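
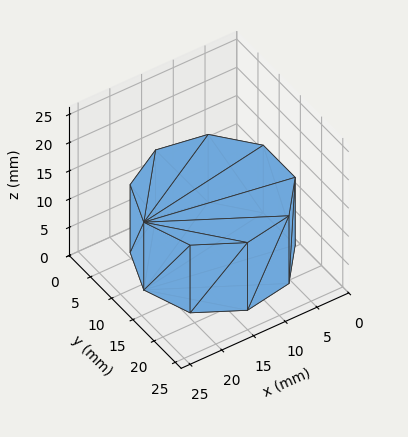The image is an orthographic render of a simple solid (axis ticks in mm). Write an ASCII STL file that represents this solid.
Reading the render: the shape is a regular 9-sided prism (a cylinder approximated with 9 flat sides), circumscribed radius ≈ 11 mm, height ≈ 12 mm (dimensions read to the nearest mm from the axis ticks). For the STL, each face is triangulated and given an outward normal.

solid part
  facet normal 0.0000 0.0000 -1.0000
    outer loop
      vertex 12.910 21.833 0.000
      vertex 19.426 18.071 0.000
      vertex 22.000 11.000 0.000
    endloop
  endfacet
  facet normal 0.0000 0.0000 -1.0000
    outer loop
      vertex 5.500 20.526 0.000
      vertex 12.910 21.833 0.000
      vertex 22.000 11.000 0.000
    endloop
  endfacet
  facet normal 0.0000 0.0000 -1.0000
    outer loop
      vertex 0.663 14.762 0.000
      vertex 5.500 20.526 0.000
      vertex 22.000 11.000 0.000
    endloop
  endfacet
  facet normal 0.0000 0.0000 -1.0000
    outer loop
      vertex 0.663 7.238 0.000
      vertex 0.663 14.762 0.000
      vertex 22.000 11.000 0.000
    endloop
  endfacet
  facet normal 0.0000 0.0000 -1.0000
    outer loop
      vertex 5.500 1.474 0.000
      vertex 0.663 7.238 0.000
      vertex 22.000 11.000 0.000
    endloop
  endfacet
  facet normal 0.0000 0.0000 -1.0000
    outer loop
      vertex 12.910 0.167 0.000
      vertex 5.500 1.474 0.000
      vertex 22.000 11.000 0.000
    endloop
  endfacet
  facet normal 0.0000 0.0000 -1.0000
    outer loop
      vertex 19.426 3.929 0.000
      vertex 12.910 0.167 0.000
      vertex 22.000 11.000 0.000
    endloop
  endfacet
  facet normal 0.0000 0.0000 1.0000
    outer loop
      vertex 22.000 11.000 12.000
      vertex 19.426 18.071 12.000
      vertex 12.910 21.833 12.000
    endloop
  endfacet
  facet normal 0.0000 0.0000 1.0000
    outer loop
      vertex 22.000 11.000 12.000
      vertex 12.910 21.833 12.000
      vertex 5.500 20.526 12.000
    endloop
  endfacet
  facet normal 0.0000 0.0000 1.0000
    outer loop
      vertex 22.000 11.000 12.000
      vertex 5.500 20.526 12.000
      vertex 0.663 14.762 12.000
    endloop
  endfacet
  facet normal 0.0000 0.0000 1.0000
    outer loop
      vertex 22.000 11.000 12.000
      vertex 0.663 14.762 12.000
      vertex 0.663 7.238 12.000
    endloop
  endfacet
  facet normal 0.0000 0.0000 1.0000
    outer loop
      vertex 22.000 11.000 12.000
      vertex 0.663 7.238 12.000
      vertex 5.500 1.474 12.000
    endloop
  endfacet
  facet normal 0.0000 0.0000 1.0000
    outer loop
      vertex 22.000 11.000 12.000
      vertex 5.500 1.474 12.000
      vertex 12.910 0.167 12.000
    endloop
  endfacet
  facet normal 0.0000 0.0000 1.0000
    outer loop
      vertex 22.000 11.000 12.000
      vertex 12.910 0.167 12.000
      vertex 19.426 3.929 12.000
    endloop
  endfacet
  facet normal 0.9397 0.3421 0.0000
    outer loop
      vertex 22.000 11.000 0.000
      vertex 19.426 18.071 0.000
      vertex 19.426 18.071 12.000
    endloop
  endfacet
  facet normal 0.9397 0.3421 0.0000
    outer loop
      vertex 22.000 11.000 0.000
      vertex 19.426 18.071 12.000
      vertex 22.000 11.000 12.000
    endloop
  endfacet
  facet normal 0.5000 0.8660 0.0000
    outer loop
      vertex 19.426 18.071 0.000
      vertex 12.910 21.833 0.000
      vertex 12.910 21.833 12.000
    endloop
  endfacet
  facet normal 0.5000 0.8660 0.0000
    outer loop
      vertex 19.426 18.071 0.000
      vertex 12.910 21.833 12.000
      vertex 19.426 18.071 12.000
    endloop
  endfacet
  facet normal -0.1737 0.9848 0.0000
    outer loop
      vertex 12.910 21.833 0.000
      vertex 5.500 20.526 0.000
      vertex 5.500 20.526 12.000
    endloop
  endfacet
  facet normal -0.1737 0.9848 0.0000
    outer loop
      vertex 12.910 21.833 0.000
      vertex 5.500 20.526 12.000
      vertex 12.910 21.833 12.000
    endloop
  endfacet
  facet normal -0.7660 0.6428 0.0000
    outer loop
      vertex 5.500 20.526 0.000
      vertex 0.663 14.762 0.000
      vertex 0.663 14.762 12.000
    endloop
  endfacet
  facet normal -0.7660 0.6428 0.0000
    outer loop
      vertex 5.500 20.526 0.000
      vertex 0.663 14.762 12.000
      vertex 5.500 20.526 12.000
    endloop
  endfacet
  facet normal -1.0000 0.0000 0.0000
    outer loop
      vertex 0.663 14.762 0.000
      vertex 0.663 7.238 0.000
      vertex 0.663 7.238 12.000
    endloop
  endfacet
  facet normal -1.0000 0.0000 0.0000
    outer loop
      vertex 0.663 14.762 0.000
      vertex 0.663 7.238 12.000
      vertex 0.663 14.762 12.000
    endloop
  endfacet
  facet normal -0.7660 -0.6428 0.0000
    outer loop
      vertex 0.663 7.238 0.000
      vertex 5.500 1.474 0.000
      vertex 5.500 1.474 12.000
    endloop
  endfacet
  facet normal -0.7660 -0.6428 0.0000
    outer loop
      vertex 0.663 7.238 0.000
      vertex 5.500 1.474 12.000
      vertex 0.663 7.238 12.000
    endloop
  endfacet
  facet normal -0.1737 -0.9848 0.0000
    outer loop
      vertex 5.500 1.474 0.000
      vertex 12.910 0.167 0.000
      vertex 12.910 0.167 12.000
    endloop
  endfacet
  facet normal -0.1737 -0.9848 0.0000
    outer loop
      vertex 5.500 1.474 0.000
      vertex 12.910 0.167 12.000
      vertex 5.500 1.474 12.000
    endloop
  endfacet
  facet normal 0.5000 -0.8660 0.0000
    outer loop
      vertex 12.910 0.167 0.000
      vertex 19.426 3.929 0.000
      vertex 19.426 3.929 12.000
    endloop
  endfacet
  facet normal 0.5000 -0.8660 0.0000
    outer loop
      vertex 12.910 0.167 0.000
      vertex 19.426 3.929 12.000
      vertex 12.910 0.167 12.000
    endloop
  endfacet
  facet normal 0.9397 -0.3421 0.0000
    outer loop
      vertex 19.426 3.929 0.000
      vertex 22.000 11.000 0.000
      vertex 22.000 11.000 12.000
    endloop
  endfacet
  facet normal 0.9397 -0.3421 0.0000
    outer loop
      vertex 19.426 3.929 0.000
      vertex 22.000 11.000 12.000
      vertex 19.426 3.929 12.000
    endloop
  endfacet
endsolid part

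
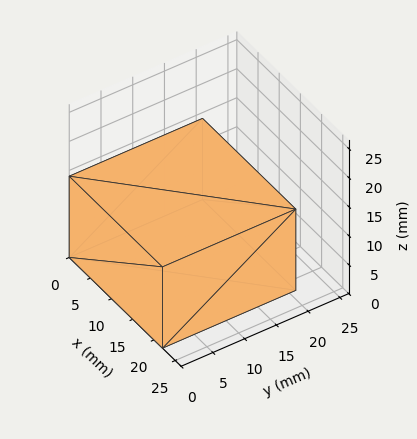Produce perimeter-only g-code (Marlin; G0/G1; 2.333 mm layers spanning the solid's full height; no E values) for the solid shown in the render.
Reading the render: the shape is a rectangular box, roughly 22 × 21 mm footprint and 14 mm tall (dimensions read to the nearest mm from the axis ticks). For the g-code, the solid's height is divided into equal slices at the stated Δz and each level perimeter traced with G1 moves after a G0 lift.

; perimeter-only toolpath
G21 ; units = mm
G90 ; absolute positioning
G28 ; home
; layer 1
G0 Z2.333
G0 X0.000 Y0.000
G1 X22.000 Y0.000
G1 X22.000 Y21.000
G1 X0.000 Y21.000
G1 X0.000 Y0.000
; layer 2
G0 Z4.667
G0 X0.000 Y0.000
G1 X22.000 Y0.000
G1 X22.000 Y21.000
G1 X0.000 Y21.000
G1 X0.000 Y0.000
; layer 3
G0 Z7.000
G0 X0.000 Y0.000
G1 X22.000 Y0.000
G1 X22.000 Y21.000
G1 X0.000 Y21.000
G1 X0.000 Y0.000
; layer 4
G0 Z9.333
G0 X0.000 Y0.000
G1 X22.000 Y0.000
G1 X22.000 Y21.000
G1 X0.000 Y21.000
G1 X0.000 Y0.000
; layer 5
G0 Z11.667
G0 X0.000 Y0.000
G1 X22.000 Y0.000
G1 X22.000 Y21.000
G1 X0.000 Y21.000
G1 X0.000 Y0.000
; layer 6
G0 Z14.000
G0 X0.000 Y0.000
G1 X22.000 Y0.000
G1 X22.000 Y21.000
G1 X0.000 Y21.000
G1 X0.000 Y0.000
M2 ; end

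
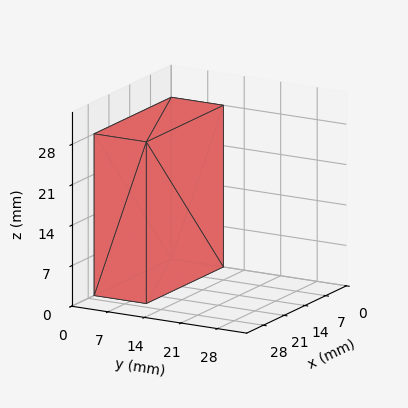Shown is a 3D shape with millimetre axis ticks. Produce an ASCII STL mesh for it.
Reading the render: the shape is a rectangular box, roughly 26 × 10 mm footprint and 28 mm tall (dimensions read to the nearest mm from the axis ticks). For the STL, each face is triangulated and given an outward normal.

solid part
  facet normal 0.0000 0.0000 -1.0000
    outer loop
      vertex 26.000 10.000 0.000
      vertex 26.000 0.000 0.000
      vertex 0.000 0.000 0.000
    endloop
  endfacet
  facet normal 0.0000 0.0000 -1.0000
    outer loop
      vertex 0.000 10.000 0.000
      vertex 26.000 10.000 0.000
      vertex 0.000 0.000 0.000
    endloop
  endfacet
  facet normal 0.0000 0.0000 1.0000
    outer loop
      vertex 0.000 0.000 28.000
      vertex 26.000 0.000 28.000
      vertex 26.000 10.000 28.000
    endloop
  endfacet
  facet normal 0.0000 0.0000 1.0000
    outer loop
      vertex 0.000 0.000 28.000
      vertex 26.000 10.000 28.000
      vertex 0.000 10.000 28.000
    endloop
  endfacet
  facet normal 0.0000 -1.0000 0.0000
    outer loop
      vertex 0.000 0.000 0.000
      vertex 26.000 0.000 0.000
      vertex 26.000 0.000 28.000
    endloop
  endfacet
  facet normal 0.0000 -1.0000 0.0000
    outer loop
      vertex 0.000 0.000 0.000
      vertex 26.000 0.000 28.000
      vertex 0.000 0.000 28.000
    endloop
  endfacet
  facet normal 0.0000 1.0000 0.0000
    outer loop
      vertex 26.000 10.000 28.000
      vertex 26.000 10.000 0.000
      vertex 0.000 10.000 0.000
    endloop
  endfacet
  facet normal 0.0000 1.0000 0.0000
    outer loop
      vertex 0.000 10.000 28.000
      vertex 26.000 10.000 28.000
      vertex 0.000 10.000 0.000
    endloop
  endfacet
  facet normal -1.0000 0.0000 0.0000
    outer loop
      vertex 0.000 10.000 28.000
      vertex 0.000 10.000 0.000
      vertex 0.000 0.000 0.000
    endloop
  endfacet
  facet normal -1.0000 0.0000 0.0000
    outer loop
      vertex 0.000 0.000 28.000
      vertex 0.000 10.000 28.000
      vertex 0.000 0.000 0.000
    endloop
  endfacet
  facet normal 1.0000 0.0000 0.0000
    outer loop
      vertex 26.000 0.000 0.000
      vertex 26.000 10.000 0.000
      vertex 26.000 10.000 28.000
    endloop
  endfacet
  facet normal 1.0000 0.0000 0.0000
    outer loop
      vertex 26.000 0.000 0.000
      vertex 26.000 10.000 28.000
      vertex 26.000 0.000 28.000
    endloop
  endfacet
endsolid part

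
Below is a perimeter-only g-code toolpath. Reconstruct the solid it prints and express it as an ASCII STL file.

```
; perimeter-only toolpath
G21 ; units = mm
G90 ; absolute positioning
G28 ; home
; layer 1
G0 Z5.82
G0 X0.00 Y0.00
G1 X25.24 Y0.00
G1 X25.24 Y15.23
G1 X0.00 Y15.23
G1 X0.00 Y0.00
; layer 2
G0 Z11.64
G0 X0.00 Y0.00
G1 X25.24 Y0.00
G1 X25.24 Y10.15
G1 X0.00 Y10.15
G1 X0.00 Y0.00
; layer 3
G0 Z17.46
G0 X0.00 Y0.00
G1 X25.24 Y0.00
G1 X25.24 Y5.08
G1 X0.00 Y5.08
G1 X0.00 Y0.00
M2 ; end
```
solid part
  facet normal 0.0000 0.0000 -1.0000
    outer loop
      vertex 25.24 20.30 0.00
      vertex 25.24 0.00 0.00
      vertex 0.00 0.00 0.00
    endloop
  endfacet
  facet normal 0.0000 0.0000 -1.0000
    outer loop
      vertex 0.00 20.30 0.00
      vertex 25.24 20.30 0.00
      vertex 0.00 0.00 0.00
    endloop
  endfacet
  facet normal 0.0000 -1.0000 0.0000
    outer loop
      vertex 0.00 0.00 0.00
      vertex 25.24 0.00 0.00
      vertex 25.24 0.00 23.28
    endloop
  endfacet
  facet normal 0.0000 -1.0000 0.0000
    outer loop
      vertex 0.00 0.00 0.00
      vertex 25.24 0.00 23.28
      vertex 0.00 0.00 23.28
    endloop
  endfacet
  facet normal 0.0000 0.7537 0.6572
    outer loop
      vertex 0.00 0.00 23.28
      vertex 25.24 0.00 23.28
      vertex 25.24 20.30 0.00
    endloop
  endfacet
  facet normal 0.0000 0.7537 0.6572
    outer loop
      vertex 0.00 0.00 23.28
      vertex 25.24 20.30 0.00
      vertex 0.00 20.30 0.00
    endloop
  endfacet
  facet normal -1.0000 0.0000 0.0000
    outer loop
      vertex 0.00 0.00 23.28
      vertex 0.00 20.30 0.00
      vertex 0.00 0.00 0.00
    endloop
  endfacet
  facet normal 1.0000 0.0000 0.0000
    outer loop
      vertex 25.24 0.00 0.00
      vertex 25.24 20.30 0.00
      vertex 25.24 0.00 23.28
    endloop
  endfacet
endsolid part

The G0 Z moves step by Δz≈5.82 mm. The G1 loops shrink linearly with z, so the solid tapers from its base footprint up to z≈23.3. Closing with a flat bottom cap and the tapered top and triangulating gives 8 facets — a wedge (ramp): 25.2 × 20.3 mm base, rising to 23.3 mm along the y=0 edge and sloping linearly to z=0 at y=20.3.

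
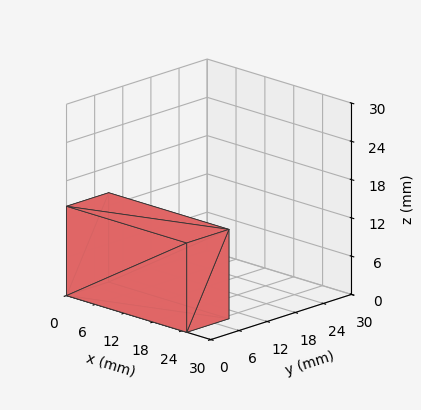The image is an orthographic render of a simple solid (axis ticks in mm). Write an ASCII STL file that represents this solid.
Reading the render: the shape is a rectangular box, roughly 25 × 9 mm footprint and 14 mm tall (dimensions read to the nearest mm from the axis ticks). For the STL, each face is triangulated and given an outward normal.

solid part
  facet normal 0.0000 0.0000 -1.0000
    outer loop
      vertex 25.000 9.000 0.000
      vertex 25.000 0.000 0.000
      vertex 0.000 0.000 0.000
    endloop
  endfacet
  facet normal 0.0000 0.0000 -1.0000
    outer loop
      vertex 0.000 9.000 0.000
      vertex 25.000 9.000 0.000
      vertex 0.000 0.000 0.000
    endloop
  endfacet
  facet normal 0.0000 0.0000 1.0000
    outer loop
      vertex 0.000 0.000 14.000
      vertex 25.000 0.000 14.000
      vertex 25.000 9.000 14.000
    endloop
  endfacet
  facet normal 0.0000 0.0000 1.0000
    outer loop
      vertex 0.000 0.000 14.000
      vertex 25.000 9.000 14.000
      vertex 0.000 9.000 14.000
    endloop
  endfacet
  facet normal 0.0000 -1.0000 0.0000
    outer loop
      vertex 0.000 0.000 0.000
      vertex 25.000 0.000 0.000
      vertex 25.000 0.000 14.000
    endloop
  endfacet
  facet normal 0.0000 -1.0000 0.0000
    outer loop
      vertex 0.000 0.000 0.000
      vertex 25.000 0.000 14.000
      vertex 0.000 0.000 14.000
    endloop
  endfacet
  facet normal 0.0000 1.0000 0.0000
    outer loop
      vertex 25.000 9.000 14.000
      vertex 25.000 9.000 0.000
      vertex 0.000 9.000 0.000
    endloop
  endfacet
  facet normal 0.0000 1.0000 0.0000
    outer loop
      vertex 0.000 9.000 14.000
      vertex 25.000 9.000 14.000
      vertex 0.000 9.000 0.000
    endloop
  endfacet
  facet normal -1.0000 0.0000 0.0000
    outer loop
      vertex 0.000 9.000 14.000
      vertex 0.000 9.000 0.000
      vertex 0.000 0.000 0.000
    endloop
  endfacet
  facet normal -1.0000 0.0000 0.0000
    outer loop
      vertex 0.000 0.000 14.000
      vertex 0.000 9.000 14.000
      vertex 0.000 0.000 0.000
    endloop
  endfacet
  facet normal 1.0000 0.0000 0.0000
    outer loop
      vertex 25.000 0.000 0.000
      vertex 25.000 9.000 0.000
      vertex 25.000 9.000 14.000
    endloop
  endfacet
  facet normal 1.0000 0.0000 0.0000
    outer loop
      vertex 25.000 0.000 0.000
      vertex 25.000 9.000 14.000
      vertex 25.000 0.000 14.000
    endloop
  endfacet
endsolid part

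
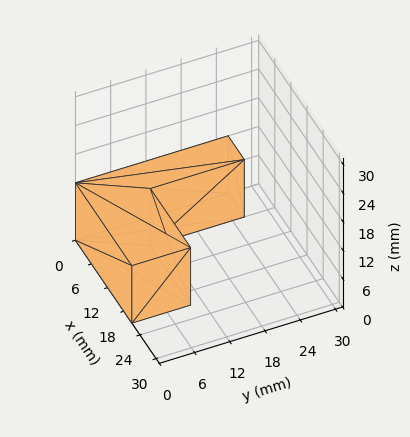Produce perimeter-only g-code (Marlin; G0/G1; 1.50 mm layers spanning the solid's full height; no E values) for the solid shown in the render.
Reading the render: the shape is an L-shaped prism: outer 21 × 26 mm, arm thicknesses ≈ 10 mm (horizontal) and 6 mm (vertical), extruded 12 mm in z (dimensions read to the nearest mm from the axis ticks). For the g-code, the solid's height is divided into equal slices at the stated Δz and each level perimeter traced with G1 moves after a G0 lift.

; perimeter-only toolpath
G21 ; units = mm
G90 ; absolute positioning
G28 ; home
; layer 1
G0 Z1.50
G0 X0.00 Y0.00
G1 X21.00 Y0.00
G1 X21.00 Y10.00
G1 X6.00 Y10.00
G1 X6.00 Y26.00
G1 X0.00 Y26.00
G1 X0.00 Y0.00
; layer 2
G0 Z3.00
G0 X0.00 Y0.00
G1 X21.00 Y0.00
G1 X21.00 Y10.00
G1 X6.00 Y10.00
G1 X6.00 Y26.00
G1 X0.00 Y26.00
G1 X0.00 Y0.00
; layer 3
G0 Z4.50
G0 X0.00 Y0.00
G1 X21.00 Y0.00
G1 X21.00 Y10.00
G1 X6.00 Y10.00
G1 X6.00 Y26.00
G1 X0.00 Y26.00
G1 X0.00 Y0.00
; layer 4
G0 Z6.00
G0 X0.00 Y0.00
G1 X21.00 Y0.00
G1 X21.00 Y10.00
G1 X6.00 Y10.00
G1 X6.00 Y26.00
G1 X0.00 Y26.00
G1 X0.00 Y0.00
; layer 5
G0 Z7.50
G0 X0.00 Y0.00
G1 X21.00 Y0.00
G1 X21.00 Y10.00
G1 X6.00 Y10.00
G1 X6.00 Y26.00
G1 X0.00 Y26.00
G1 X0.00 Y0.00
; layer 6
G0 Z9.00
G0 X0.00 Y0.00
G1 X21.00 Y0.00
G1 X21.00 Y10.00
G1 X6.00 Y10.00
G1 X6.00 Y26.00
G1 X0.00 Y26.00
G1 X0.00 Y0.00
; layer 7
G0 Z10.50
G0 X0.00 Y0.00
G1 X21.00 Y0.00
G1 X21.00 Y10.00
G1 X6.00 Y10.00
G1 X6.00 Y26.00
G1 X0.00 Y26.00
G1 X0.00 Y0.00
; layer 8
G0 Z12.00
G0 X0.00 Y0.00
G1 X21.00 Y0.00
G1 X21.00 Y10.00
G1 X6.00 Y10.00
G1 X6.00 Y26.00
G1 X0.00 Y26.00
G1 X0.00 Y0.00
M2 ; end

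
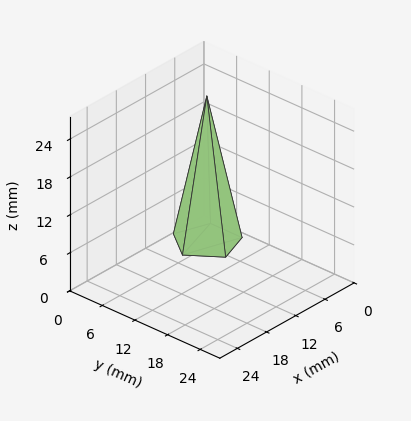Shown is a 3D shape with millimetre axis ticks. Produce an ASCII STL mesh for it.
Reading the render: the shape is a regular 5-sided pyramid, base circumscribed radius ≈ 5 mm, apex at z ≈ 23 mm (dimensions read to the nearest mm from the axis ticks). For the STL, each face is triangulated and given an outward normal.

solid part
  facet normal 0.0000 0.0000 -1.0000
    outer loop
      vertex 1.0 7.9 0.0
      vertex 6.5 9.8 0.0
      vertex 10.0 5.0 0.0
    endloop
  endfacet
  facet normal 0.0000 0.0000 -1.0000
    outer loop
      vertex 1.0 2.1 0.0
      vertex 1.0 7.9 0.0
      vertex 10.0 5.0 0.0
    endloop
  endfacet
  facet normal 0.0000 0.0000 -1.0000
    outer loop
      vertex 6.5 0.2 0.0
      vertex 1.0 2.1 0.0
      vertex 10.0 5.0 0.0
    endloop
  endfacet
  facet normal 0.7958 0.5803 0.1730
    outer loop
      vertex 10.0 5.0 0.0
      vertex 6.5 9.8 0.0
      vertex 5.0 5.0 23.0
    endloop
  endfacet
  facet normal -0.3216 0.9309 0.1733
    outer loop
      vertex 6.5 9.8 0.0
      vertex 1.0 7.9 0.0
      vertex 5.0 5.0 23.0
    endloop
  endfacet
  facet normal -0.9852 0.0000 0.1713
    outer loop
      vertex 1.0 7.9 0.0
      vertex 1.0 2.1 0.0
      vertex 5.0 5.0 23.0
    endloop
  endfacet
  facet normal -0.3216 -0.9309 0.1733
    outer loop
      vertex 1.0 2.1 0.0
      vertex 6.5 0.2 0.0
      vertex 5.0 5.0 23.0
    endloop
  endfacet
  facet normal 0.7958 -0.5803 0.1730
    outer loop
      vertex 6.5 0.2 0.0
      vertex 10.0 5.0 0.0
      vertex 5.0 5.0 23.0
    endloop
  endfacet
endsolid part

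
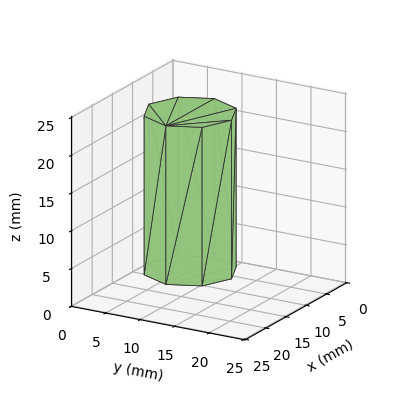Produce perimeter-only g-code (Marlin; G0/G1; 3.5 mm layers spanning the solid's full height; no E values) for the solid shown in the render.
Reading the render: the shape is a regular 8-sided prism (a cylinder approximated with 8 flat sides), circumscribed radius ≈ 6 mm, height ≈ 21 mm (dimensions read to the nearest mm from the axis ticks). For the g-code, the solid's height is divided into equal slices at the stated Δz and each level perimeter traced with G1 moves after a G0 lift.

; perimeter-only toolpath
G21 ; units = mm
G90 ; absolute positioning
G28 ; home
; layer 1
G0 Z3.5
G0 X12.0 Y6.0
G1 X10.2 Y10.2
G1 X6.0 Y12.0
G1 X1.8 Y10.2
G1 X0.0 Y6.0
G1 X1.8 Y1.8
G1 X6.0 Y0.0
G1 X10.2 Y1.8
G1 X12.0 Y6.0
; layer 2
G0 Z7.0
G0 X12.0 Y6.0
G1 X10.2 Y10.2
G1 X6.0 Y12.0
G1 X1.8 Y10.2
G1 X0.0 Y6.0
G1 X1.8 Y1.8
G1 X6.0 Y0.0
G1 X10.2 Y1.8
G1 X12.0 Y6.0
; layer 3
G0 Z10.5
G0 X12.0 Y6.0
G1 X10.2 Y10.2
G1 X6.0 Y12.0
G1 X1.8 Y10.2
G1 X0.0 Y6.0
G1 X1.8 Y1.8
G1 X6.0 Y0.0
G1 X10.2 Y1.8
G1 X12.0 Y6.0
; layer 4
G0 Z14.0
G0 X12.0 Y6.0
G1 X10.2 Y10.2
G1 X6.0 Y12.0
G1 X1.8 Y10.2
G1 X0.0 Y6.0
G1 X1.8 Y1.8
G1 X6.0 Y0.0
G1 X10.2 Y1.8
G1 X12.0 Y6.0
; layer 5
G0 Z17.5
G0 X12.0 Y6.0
G1 X10.2 Y10.2
G1 X6.0 Y12.0
G1 X1.8 Y10.2
G1 X0.0 Y6.0
G1 X1.8 Y1.8
G1 X6.0 Y0.0
G1 X10.2 Y1.8
G1 X12.0 Y6.0
; layer 6
G0 Z21.0
G0 X12.0 Y6.0
G1 X10.2 Y10.2
G1 X6.0 Y12.0
G1 X1.8 Y10.2
G1 X0.0 Y6.0
G1 X1.8 Y1.8
G1 X6.0 Y0.0
G1 X10.2 Y1.8
G1 X12.0 Y6.0
M2 ; end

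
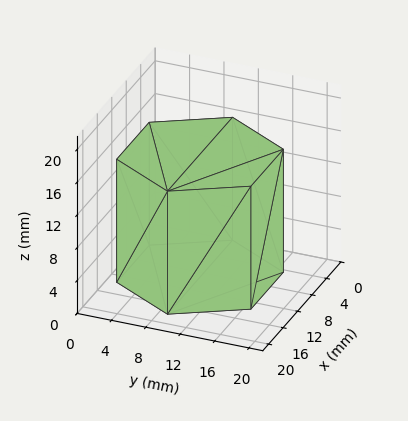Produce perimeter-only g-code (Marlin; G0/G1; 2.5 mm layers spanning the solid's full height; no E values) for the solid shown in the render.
Reading the render: the shape is a regular 6-sided prism (a cylinder approximated with 6 flat sides), circumscribed radius ≈ 9 mm, height ≈ 15 mm (dimensions read to the nearest mm from the axis ticks). For the g-code, the solid's height is divided into equal slices at the stated Δz and each level perimeter traced with G1 moves after a G0 lift.

; perimeter-only toolpath
G21 ; units = mm
G90 ; absolute positioning
G28 ; home
; layer 1
G0 Z2.5
G0 X18.0 Y9.0
G1 X13.5 Y16.8
G1 X4.5 Y16.8
G1 X0.0 Y9.0
G1 X4.5 Y1.2
G1 X13.5 Y1.2
G1 X18.0 Y9.0
; layer 2
G0 Z5.0
G0 X18.0 Y9.0
G1 X13.5 Y16.8
G1 X4.5 Y16.8
G1 X0.0 Y9.0
G1 X4.5 Y1.2
G1 X13.5 Y1.2
G1 X18.0 Y9.0
; layer 3
G0 Z7.5
G0 X18.0 Y9.0
G1 X13.5 Y16.8
G1 X4.5 Y16.8
G1 X0.0 Y9.0
G1 X4.5 Y1.2
G1 X13.5 Y1.2
G1 X18.0 Y9.0
; layer 4
G0 Z10.0
G0 X18.0 Y9.0
G1 X13.5 Y16.8
G1 X4.5 Y16.8
G1 X0.0 Y9.0
G1 X4.5 Y1.2
G1 X13.5 Y1.2
G1 X18.0 Y9.0
; layer 5
G0 Z12.5
G0 X18.0 Y9.0
G1 X13.5 Y16.8
G1 X4.5 Y16.8
G1 X0.0 Y9.0
G1 X4.5 Y1.2
G1 X13.5 Y1.2
G1 X18.0 Y9.0
; layer 6
G0 Z15.0
G0 X18.0 Y9.0
G1 X13.5 Y16.8
G1 X4.5 Y16.8
G1 X0.0 Y9.0
G1 X4.5 Y1.2
G1 X13.5 Y1.2
G1 X18.0 Y9.0
M2 ; end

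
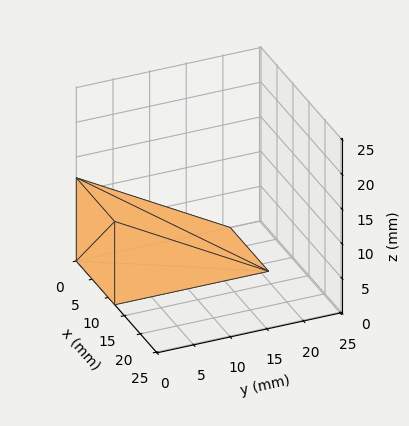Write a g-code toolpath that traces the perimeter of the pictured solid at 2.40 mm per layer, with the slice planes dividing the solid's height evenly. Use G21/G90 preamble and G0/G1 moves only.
Reading the render: the shape is a wedge (ramp): 12 × 21 mm base, rising to 12 mm along the y=0 edge and sloping linearly to z=0 at y=21 (dimensions read to the nearest mm from the axis ticks). For the g-code, the solid's height is divided into equal slices at the stated Δz and each level perimeter traced with G1 moves after a G0 lift.

; perimeter-only toolpath
G21 ; units = mm
G90 ; absolute positioning
G28 ; home
; layer 1
G0 Z2.40
G0 X0.00 Y0.00
G1 X12.00 Y0.00
G1 X12.00 Y16.80
G1 X0.00 Y16.80
G1 X0.00 Y0.00
; layer 2
G0 Z4.80
G0 X0.00 Y0.00
G1 X12.00 Y0.00
G1 X12.00 Y12.60
G1 X0.00 Y12.60
G1 X0.00 Y0.00
; layer 3
G0 Z7.20
G0 X0.00 Y0.00
G1 X12.00 Y0.00
G1 X12.00 Y8.40
G1 X0.00 Y8.40
G1 X0.00 Y0.00
; layer 4
G0 Z9.60
G0 X0.00 Y0.00
G1 X12.00 Y0.00
G1 X12.00 Y4.20
G1 X0.00 Y4.20
G1 X0.00 Y0.00
M2 ; end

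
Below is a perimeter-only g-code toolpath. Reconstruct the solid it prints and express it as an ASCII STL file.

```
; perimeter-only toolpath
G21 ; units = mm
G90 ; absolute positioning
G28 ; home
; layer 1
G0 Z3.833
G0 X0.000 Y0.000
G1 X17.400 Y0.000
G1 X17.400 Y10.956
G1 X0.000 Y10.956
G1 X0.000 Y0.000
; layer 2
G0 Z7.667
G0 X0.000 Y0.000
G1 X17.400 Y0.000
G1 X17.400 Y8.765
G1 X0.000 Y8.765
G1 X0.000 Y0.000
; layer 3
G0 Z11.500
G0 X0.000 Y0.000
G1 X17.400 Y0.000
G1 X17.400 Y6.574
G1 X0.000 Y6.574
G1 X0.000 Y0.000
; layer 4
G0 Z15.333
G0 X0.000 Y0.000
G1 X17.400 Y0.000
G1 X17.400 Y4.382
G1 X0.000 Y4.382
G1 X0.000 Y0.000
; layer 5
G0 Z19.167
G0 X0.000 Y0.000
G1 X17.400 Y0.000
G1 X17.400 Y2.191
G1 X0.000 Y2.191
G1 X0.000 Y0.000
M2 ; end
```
solid part
  facet normal 0.0000 0.0000 -1.0000
    outer loop
      vertex 17.400 13.147 0.000
      vertex 17.400 0.000 0.000
      vertex 0.000 0.000 0.000
    endloop
  endfacet
  facet normal 0.0000 0.0000 -1.0000
    outer loop
      vertex 0.000 13.147 0.000
      vertex 17.400 13.147 0.000
      vertex 0.000 0.000 0.000
    endloop
  endfacet
  facet normal 0.0000 -1.0000 0.0000
    outer loop
      vertex 0.000 0.000 0.000
      vertex 17.400 0.000 0.000
      vertex 17.400 0.000 23.000
    endloop
  endfacet
  facet normal 0.0000 -1.0000 0.0000
    outer loop
      vertex 0.000 0.000 0.000
      vertex 17.400 0.000 23.000
      vertex 0.000 0.000 23.000
    endloop
  endfacet
  facet normal 0.0000 0.8682 0.4963
    outer loop
      vertex 0.000 0.000 23.000
      vertex 17.400 0.000 23.000
      vertex 17.400 13.147 0.000
    endloop
  endfacet
  facet normal 0.0000 0.8682 0.4963
    outer loop
      vertex 0.000 0.000 23.000
      vertex 17.400 13.147 0.000
      vertex 0.000 13.147 0.000
    endloop
  endfacet
  facet normal -1.0000 0.0000 0.0000
    outer loop
      vertex 0.000 0.000 23.000
      vertex 0.000 13.147 0.000
      vertex 0.000 0.000 0.000
    endloop
  endfacet
  facet normal 1.0000 0.0000 0.0000
    outer loop
      vertex 17.400 0.000 0.000
      vertex 17.400 13.147 0.000
      vertex 17.400 0.000 23.000
    endloop
  endfacet
endsolid part

The G0 Z moves step by Δz≈3.833 mm. The G1 loops shrink linearly with z, so the solid tapers from its base footprint up to z≈23. Closing with a flat bottom cap and the tapered top and triangulating gives 8 facets — a wedge (ramp): 17.4 × 13.1 mm base, rising to 23 mm along the y=0 edge and sloping linearly to z=0 at y=13.1.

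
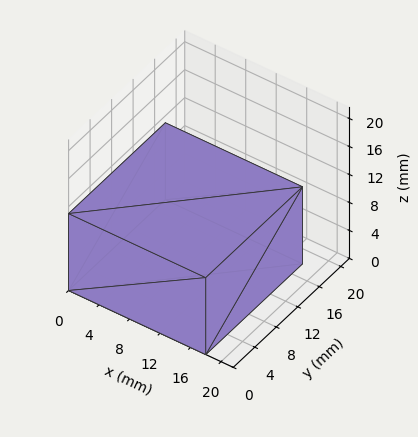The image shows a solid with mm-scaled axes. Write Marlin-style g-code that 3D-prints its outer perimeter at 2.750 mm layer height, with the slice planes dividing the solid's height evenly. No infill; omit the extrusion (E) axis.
Reading the render: the shape is a rectangular box, roughly 18 × 18 mm footprint and 11 mm tall (dimensions read to the nearest mm from the axis ticks). For the g-code, the solid's height is divided into equal slices at the stated Δz and each level perimeter traced with G1 moves after a G0 lift.

; perimeter-only toolpath
G21 ; units = mm
G90 ; absolute positioning
G28 ; home
; layer 1
G0 Z2.750
G0 X0.000 Y0.000
G1 X18.000 Y0.000
G1 X18.000 Y18.000
G1 X0.000 Y18.000
G1 X0.000 Y0.000
; layer 2
G0 Z5.500
G0 X0.000 Y0.000
G1 X18.000 Y0.000
G1 X18.000 Y18.000
G1 X0.000 Y18.000
G1 X0.000 Y0.000
; layer 3
G0 Z8.250
G0 X0.000 Y0.000
G1 X18.000 Y0.000
G1 X18.000 Y18.000
G1 X0.000 Y18.000
G1 X0.000 Y0.000
; layer 4
G0 Z11.000
G0 X0.000 Y0.000
G1 X18.000 Y0.000
G1 X18.000 Y18.000
G1 X0.000 Y18.000
G1 X0.000 Y0.000
M2 ; end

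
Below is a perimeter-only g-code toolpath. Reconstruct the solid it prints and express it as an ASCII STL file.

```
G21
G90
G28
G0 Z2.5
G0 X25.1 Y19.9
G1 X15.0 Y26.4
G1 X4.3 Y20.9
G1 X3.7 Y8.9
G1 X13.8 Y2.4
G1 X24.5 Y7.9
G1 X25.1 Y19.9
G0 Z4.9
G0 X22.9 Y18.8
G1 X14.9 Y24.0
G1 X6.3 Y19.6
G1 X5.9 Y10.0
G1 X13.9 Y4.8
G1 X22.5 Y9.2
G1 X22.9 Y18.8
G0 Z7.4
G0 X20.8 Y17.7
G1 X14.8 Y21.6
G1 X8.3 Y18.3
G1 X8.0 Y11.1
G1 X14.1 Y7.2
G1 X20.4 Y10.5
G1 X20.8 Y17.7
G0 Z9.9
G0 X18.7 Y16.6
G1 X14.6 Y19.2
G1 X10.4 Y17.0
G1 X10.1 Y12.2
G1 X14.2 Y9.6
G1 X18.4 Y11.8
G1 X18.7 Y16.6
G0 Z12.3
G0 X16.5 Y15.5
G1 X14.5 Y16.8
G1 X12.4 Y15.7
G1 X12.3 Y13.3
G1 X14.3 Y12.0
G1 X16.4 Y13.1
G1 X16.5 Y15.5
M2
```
solid part
  facet normal 0.0000 0.0000 -1.0000
    outer loop
      vertex 2.3 22.2 0.0
      vertex 15.1 28.8 0.0
      vertex 27.2 21.0 0.0
    endloop
  endfacet
  facet normal 0.0000 0.0000 -1.0000
    outer loop
      vertex 1.6 7.8 0.0
      vertex 2.3 22.2 0.0
      vertex 27.2 21.0 0.0
    endloop
  endfacet
  facet normal 0.0000 0.0000 -1.0000
    outer loop
      vertex 13.7 0.0 0.0
      vertex 1.6 7.8 0.0
      vertex 27.2 21.0 0.0
    endloop
  endfacet
  facet normal 0.0000 0.0000 -1.0000
    outer loop
      vertex 26.5 6.6 0.0
      vertex 13.7 0.0 0.0
      vertex 27.2 21.0 0.0
    endloop
  endfacet
  facet normal 0.4142 0.6425 0.6447
    outer loop
      vertex 27.2 21.0 0.0
      vertex 15.1 28.8 0.0
      vertex 14.4 14.4 14.8
    endloop
  endfacet
  facet normal -0.3504 0.6795 0.6446
    outer loop
      vertex 15.1 28.8 0.0
      vertex 2.3 22.2 0.0
      vertex 14.4 14.4 14.8
    endloop
  endfacet
  facet normal -0.7640 0.0371 0.6442
    outer loop
      vertex 2.3 22.2 0.0
      vertex 1.6 7.8 0.0
      vertex 14.4 14.4 14.8
    endloop
  endfacet
  facet normal -0.4142 -0.6425 0.6447
    outer loop
      vertex 1.6 7.8 0.0
      vertex 13.7 0.0 0.0
      vertex 14.4 14.4 14.8
    endloop
  endfacet
  facet normal 0.3504 -0.6795 0.6446
    outer loop
      vertex 13.7 0.0 0.0
      vertex 26.5 6.6 0.0
      vertex 14.4 14.4 14.8
    endloop
  endfacet
  facet normal 0.7640 -0.0371 0.6442
    outer loop
      vertex 26.5 6.6 0.0
      vertex 27.2 21.0 0.0
      vertex 14.4 14.4 14.8
    endloop
  endfacet
endsolid part

The G0 Z moves step by Δz≈2.5 mm. The G1 loops shrink linearly with z, so the solid tapers from its base footprint up to z≈14.8. Closing with a flat bottom cap and the tapered top and triangulating gives 10 facets — a regular 6-sided pyramid, base circumscribed radius ≈ 14.4 mm, apex at z ≈ 14.8 mm.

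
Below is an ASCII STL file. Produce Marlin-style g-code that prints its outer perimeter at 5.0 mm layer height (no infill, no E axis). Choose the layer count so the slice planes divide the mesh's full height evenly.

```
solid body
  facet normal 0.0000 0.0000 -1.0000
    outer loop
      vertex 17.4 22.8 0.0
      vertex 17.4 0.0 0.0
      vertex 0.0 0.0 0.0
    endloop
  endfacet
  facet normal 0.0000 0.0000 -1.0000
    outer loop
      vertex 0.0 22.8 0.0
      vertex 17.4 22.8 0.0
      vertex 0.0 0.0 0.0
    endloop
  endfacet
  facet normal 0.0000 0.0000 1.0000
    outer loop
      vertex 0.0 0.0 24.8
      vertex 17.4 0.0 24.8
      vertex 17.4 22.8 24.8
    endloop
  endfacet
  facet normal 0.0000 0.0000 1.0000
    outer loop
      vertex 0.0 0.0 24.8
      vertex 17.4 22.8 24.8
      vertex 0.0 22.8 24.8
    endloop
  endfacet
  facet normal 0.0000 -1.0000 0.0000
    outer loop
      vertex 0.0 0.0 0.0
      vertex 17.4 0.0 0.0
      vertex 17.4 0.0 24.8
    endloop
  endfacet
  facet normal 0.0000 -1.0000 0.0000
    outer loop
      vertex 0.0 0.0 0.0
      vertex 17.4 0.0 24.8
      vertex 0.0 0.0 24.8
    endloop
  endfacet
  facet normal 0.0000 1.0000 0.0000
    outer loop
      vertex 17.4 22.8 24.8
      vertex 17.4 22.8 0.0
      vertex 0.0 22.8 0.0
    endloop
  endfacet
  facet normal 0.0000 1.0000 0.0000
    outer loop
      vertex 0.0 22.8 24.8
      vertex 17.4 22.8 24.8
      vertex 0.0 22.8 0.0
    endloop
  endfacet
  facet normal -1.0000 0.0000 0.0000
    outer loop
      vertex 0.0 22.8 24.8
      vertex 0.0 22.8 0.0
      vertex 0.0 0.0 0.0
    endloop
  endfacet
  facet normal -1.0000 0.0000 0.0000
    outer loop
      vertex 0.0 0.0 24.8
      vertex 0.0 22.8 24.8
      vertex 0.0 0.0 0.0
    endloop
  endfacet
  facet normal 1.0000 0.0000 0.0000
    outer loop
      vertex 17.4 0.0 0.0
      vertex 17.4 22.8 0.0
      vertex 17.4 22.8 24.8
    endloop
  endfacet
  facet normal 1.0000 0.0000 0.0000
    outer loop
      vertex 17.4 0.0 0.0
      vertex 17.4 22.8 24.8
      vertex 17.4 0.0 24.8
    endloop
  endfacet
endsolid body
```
; perimeter-only toolpath
G21 ; units = mm
G90 ; absolute positioning
G28 ; home
; layer 1
G0 Z5.0
G0 X0.0 Y0.0
G1 X17.4 Y0.0
G1 X17.4 Y22.8
G1 X0.0 Y22.8
G1 X0.0 Y0.0
; layer 2
G0 Z9.9
G0 X0.0 Y0.0
G1 X17.4 Y0.0
G1 X17.4 Y22.8
G1 X0.0 Y22.8
G1 X0.0 Y0.0
; layer 3
G0 Z14.9
G0 X0.0 Y0.0
G1 X17.4 Y0.0
G1 X17.4 Y22.8
G1 X0.0 Y22.8
G1 X0.0 Y0.0
; layer 4
G0 Z19.8
G0 X0.0 Y0.0
G1 X17.4 Y0.0
G1 X17.4 Y22.8
G1 X0.0 Y22.8
G1 X0.0 Y0.0
; layer 5
G0 Z24.8
G0 X0.0 Y0.0
G1 X17.4 Y0.0
G1 X17.4 Y22.8
G1 X0.0 Y22.8
G1 X0.0 Y0.0
M2 ; end

The solid is a rectangular box, roughly 17.4 × 22.8 mm footprint and 24.8 mm tall. Slicing at Δz = 5.0 mm — 5 equal slices spanning the solid's height, so layer i sits at z = i·h/5 — gives 5 non-empty perimeters. Each is a 4-segment closed polygon; G0 lifts to the layer z and rapids to the start vertex, then G1 traces the edges.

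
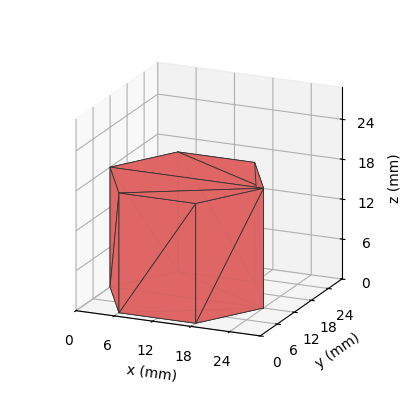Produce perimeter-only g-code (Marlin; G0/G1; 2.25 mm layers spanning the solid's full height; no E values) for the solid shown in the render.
Reading the render: the shape is a regular 6-sided prism (a cylinder approximated with 6 flat sides), circumscribed radius ≈ 12 mm, height ≈ 18 mm (dimensions read to the nearest mm from the axis ticks). For the g-code, the solid's height is divided into equal slices at the stated Δz and each level perimeter traced with G1 moves after a G0 lift.

; perimeter-only toolpath
G21 ; units = mm
G90 ; absolute positioning
G28 ; home
; layer 1
G0 Z2.25
G0 X24.00 Y12.00
G1 X18.00 Y22.39
G1 X6.00 Y22.39
G1 X0.00 Y12.00
G1 X6.00 Y1.61
G1 X18.00 Y1.61
G1 X24.00 Y12.00
; layer 2
G0 Z4.50
G0 X24.00 Y12.00
G1 X18.00 Y22.39
G1 X6.00 Y22.39
G1 X0.00 Y12.00
G1 X6.00 Y1.61
G1 X18.00 Y1.61
G1 X24.00 Y12.00
; layer 3
G0 Z6.75
G0 X24.00 Y12.00
G1 X18.00 Y22.39
G1 X6.00 Y22.39
G1 X0.00 Y12.00
G1 X6.00 Y1.61
G1 X18.00 Y1.61
G1 X24.00 Y12.00
; layer 4
G0 Z9.00
G0 X24.00 Y12.00
G1 X18.00 Y22.39
G1 X6.00 Y22.39
G1 X0.00 Y12.00
G1 X6.00 Y1.61
G1 X18.00 Y1.61
G1 X24.00 Y12.00
; layer 5
G0 Z11.25
G0 X24.00 Y12.00
G1 X18.00 Y22.39
G1 X6.00 Y22.39
G1 X0.00 Y12.00
G1 X6.00 Y1.61
G1 X18.00 Y1.61
G1 X24.00 Y12.00
; layer 6
G0 Z13.50
G0 X24.00 Y12.00
G1 X18.00 Y22.39
G1 X6.00 Y22.39
G1 X0.00 Y12.00
G1 X6.00 Y1.61
G1 X18.00 Y1.61
G1 X24.00 Y12.00
; layer 7
G0 Z15.75
G0 X24.00 Y12.00
G1 X18.00 Y22.39
G1 X6.00 Y22.39
G1 X0.00 Y12.00
G1 X6.00 Y1.61
G1 X18.00 Y1.61
G1 X24.00 Y12.00
; layer 8
G0 Z18.00
G0 X24.00 Y12.00
G1 X18.00 Y22.39
G1 X6.00 Y22.39
G1 X0.00 Y12.00
G1 X6.00 Y1.61
G1 X18.00 Y1.61
G1 X24.00 Y12.00
M2 ; end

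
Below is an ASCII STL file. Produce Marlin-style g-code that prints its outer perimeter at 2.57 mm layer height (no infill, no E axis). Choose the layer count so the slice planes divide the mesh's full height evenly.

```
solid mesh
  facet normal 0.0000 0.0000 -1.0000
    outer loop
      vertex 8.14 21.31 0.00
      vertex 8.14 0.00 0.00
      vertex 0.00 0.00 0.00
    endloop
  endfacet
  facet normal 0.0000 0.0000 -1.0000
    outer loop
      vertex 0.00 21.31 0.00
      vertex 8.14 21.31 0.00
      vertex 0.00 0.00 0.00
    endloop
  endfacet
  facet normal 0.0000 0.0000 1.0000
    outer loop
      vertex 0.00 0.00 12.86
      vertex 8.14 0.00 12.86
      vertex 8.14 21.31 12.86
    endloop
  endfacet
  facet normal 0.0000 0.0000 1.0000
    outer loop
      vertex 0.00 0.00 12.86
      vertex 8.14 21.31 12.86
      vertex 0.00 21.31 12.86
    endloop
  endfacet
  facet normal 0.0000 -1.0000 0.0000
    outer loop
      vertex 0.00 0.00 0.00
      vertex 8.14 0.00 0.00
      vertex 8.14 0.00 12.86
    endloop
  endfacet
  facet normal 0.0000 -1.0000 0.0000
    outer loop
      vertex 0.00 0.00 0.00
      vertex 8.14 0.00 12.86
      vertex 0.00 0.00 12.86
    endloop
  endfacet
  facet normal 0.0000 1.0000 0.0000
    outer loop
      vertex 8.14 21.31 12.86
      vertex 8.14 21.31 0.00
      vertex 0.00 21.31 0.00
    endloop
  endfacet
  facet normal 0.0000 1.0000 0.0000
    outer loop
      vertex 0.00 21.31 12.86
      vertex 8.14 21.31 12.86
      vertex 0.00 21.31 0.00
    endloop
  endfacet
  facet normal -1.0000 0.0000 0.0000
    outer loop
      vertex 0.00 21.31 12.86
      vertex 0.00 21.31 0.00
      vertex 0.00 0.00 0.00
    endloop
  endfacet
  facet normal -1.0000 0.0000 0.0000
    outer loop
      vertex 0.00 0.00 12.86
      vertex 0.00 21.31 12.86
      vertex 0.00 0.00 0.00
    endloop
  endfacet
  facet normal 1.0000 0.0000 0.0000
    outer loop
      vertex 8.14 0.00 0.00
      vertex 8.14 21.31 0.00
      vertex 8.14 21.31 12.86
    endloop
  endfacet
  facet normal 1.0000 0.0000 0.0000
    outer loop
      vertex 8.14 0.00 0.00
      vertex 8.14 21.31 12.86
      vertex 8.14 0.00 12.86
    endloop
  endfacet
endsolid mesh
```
; perimeter-only toolpath
G21 ; units = mm
G90 ; absolute positioning
G28 ; home
; layer 1
G0 Z2.57
G0 X0.00 Y0.00
G1 X8.14 Y0.00
G1 X8.14 Y21.31
G1 X0.00 Y21.31
G1 X0.00 Y0.00
; layer 2
G0 Z5.14
G0 X0.00 Y0.00
G1 X8.14 Y0.00
G1 X8.14 Y21.31
G1 X0.00 Y21.31
G1 X0.00 Y0.00
; layer 3
G0 Z7.72
G0 X0.00 Y0.00
G1 X8.14 Y0.00
G1 X8.14 Y21.31
G1 X0.00 Y21.31
G1 X0.00 Y0.00
; layer 4
G0 Z10.29
G0 X0.00 Y0.00
G1 X8.14 Y0.00
G1 X8.14 Y21.31
G1 X0.00 Y21.31
G1 X0.00 Y0.00
; layer 5
G0 Z12.86
G0 X0.00 Y0.00
G1 X8.14 Y0.00
G1 X8.14 Y21.31
G1 X0.00 Y21.31
G1 X0.00 Y0.00
M2 ; end

The solid is a rectangular box, roughly 8.14 × 21.3 mm footprint and 12.9 mm tall. Slicing at Δz = 2.57 mm — 5 equal slices spanning the solid's height, so layer i sits at z = i·h/5 — gives 5 non-empty perimeters. Each is a 4-segment closed polygon; G0 lifts to the layer z and rapids to the start vertex, then G1 traces the edges.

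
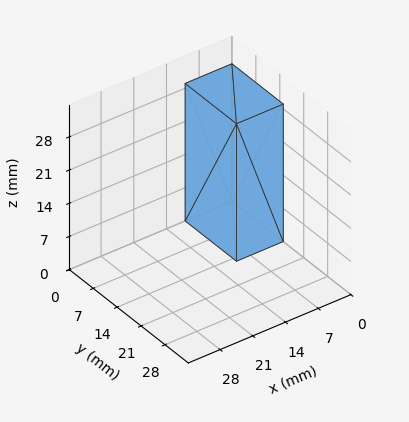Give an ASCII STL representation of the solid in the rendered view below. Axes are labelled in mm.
Reading the render: the shape is a rectangular box, roughly 10 × 15 mm footprint and 29 mm tall (dimensions read to the nearest mm from the axis ticks). For the STL, each face is triangulated and given an outward normal.

solid part
  facet normal 0.0000 0.0000 -1.0000
    outer loop
      vertex 10.00 15.00 0.00
      vertex 10.00 0.00 0.00
      vertex 0.00 0.00 0.00
    endloop
  endfacet
  facet normal 0.0000 0.0000 -1.0000
    outer loop
      vertex 0.00 15.00 0.00
      vertex 10.00 15.00 0.00
      vertex 0.00 0.00 0.00
    endloop
  endfacet
  facet normal 0.0000 0.0000 1.0000
    outer loop
      vertex 0.00 0.00 29.00
      vertex 10.00 0.00 29.00
      vertex 10.00 15.00 29.00
    endloop
  endfacet
  facet normal 0.0000 0.0000 1.0000
    outer loop
      vertex 0.00 0.00 29.00
      vertex 10.00 15.00 29.00
      vertex 0.00 15.00 29.00
    endloop
  endfacet
  facet normal 0.0000 -1.0000 0.0000
    outer loop
      vertex 0.00 0.00 0.00
      vertex 10.00 0.00 0.00
      vertex 10.00 0.00 29.00
    endloop
  endfacet
  facet normal 0.0000 -1.0000 0.0000
    outer loop
      vertex 0.00 0.00 0.00
      vertex 10.00 0.00 29.00
      vertex 0.00 0.00 29.00
    endloop
  endfacet
  facet normal 0.0000 1.0000 0.0000
    outer loop
      vertex 10.00 15.00 29.00
      vertex 10.00 15.00 0.00
      vertex 0.00 15.00 0.00
    endloop
  endfacet
  facet normal 0.0000 1.0000 0.0000
    outer loop
      vertex 0.00 15.00 29.00
      vertex 10.00 15.00 29.00
      vertex 0.00 15.00 0.00
    endloop
  endfacet
  facet normal -1.0000 0.0000 0.0000
    outer loop
      vertex 0.00 15.00 29.00
      vertex 0.00 15.00 0.00
      vertex 0.00 0.00 0.00
    endloop
  endfacet
  facet normal -1.0000 0.0000 0.0000
    outer loop
      vertex 0.00 0.00 29.00
      vertex 0.00 15.00 29.00
      vertex 0.00 0.00 0.00
    endloop
  endfacet
  facet normal 1.0000 0.0000 0.0000
    outer loop
      vertex 10.00 0.00 0.00
      vertex 10.00 15.00 0.00
      vertex 10.00 15.00 29.00
    endloop
  endfacet
  facet normal 1.0000 0.0000 0.0000
    outer loop
      vertex 10.00 0.00 0.00
      vertex 10.00 15.00 29.00
      vertex 10.00 0.00 29.00
    endloop
  endfacet
endsolid part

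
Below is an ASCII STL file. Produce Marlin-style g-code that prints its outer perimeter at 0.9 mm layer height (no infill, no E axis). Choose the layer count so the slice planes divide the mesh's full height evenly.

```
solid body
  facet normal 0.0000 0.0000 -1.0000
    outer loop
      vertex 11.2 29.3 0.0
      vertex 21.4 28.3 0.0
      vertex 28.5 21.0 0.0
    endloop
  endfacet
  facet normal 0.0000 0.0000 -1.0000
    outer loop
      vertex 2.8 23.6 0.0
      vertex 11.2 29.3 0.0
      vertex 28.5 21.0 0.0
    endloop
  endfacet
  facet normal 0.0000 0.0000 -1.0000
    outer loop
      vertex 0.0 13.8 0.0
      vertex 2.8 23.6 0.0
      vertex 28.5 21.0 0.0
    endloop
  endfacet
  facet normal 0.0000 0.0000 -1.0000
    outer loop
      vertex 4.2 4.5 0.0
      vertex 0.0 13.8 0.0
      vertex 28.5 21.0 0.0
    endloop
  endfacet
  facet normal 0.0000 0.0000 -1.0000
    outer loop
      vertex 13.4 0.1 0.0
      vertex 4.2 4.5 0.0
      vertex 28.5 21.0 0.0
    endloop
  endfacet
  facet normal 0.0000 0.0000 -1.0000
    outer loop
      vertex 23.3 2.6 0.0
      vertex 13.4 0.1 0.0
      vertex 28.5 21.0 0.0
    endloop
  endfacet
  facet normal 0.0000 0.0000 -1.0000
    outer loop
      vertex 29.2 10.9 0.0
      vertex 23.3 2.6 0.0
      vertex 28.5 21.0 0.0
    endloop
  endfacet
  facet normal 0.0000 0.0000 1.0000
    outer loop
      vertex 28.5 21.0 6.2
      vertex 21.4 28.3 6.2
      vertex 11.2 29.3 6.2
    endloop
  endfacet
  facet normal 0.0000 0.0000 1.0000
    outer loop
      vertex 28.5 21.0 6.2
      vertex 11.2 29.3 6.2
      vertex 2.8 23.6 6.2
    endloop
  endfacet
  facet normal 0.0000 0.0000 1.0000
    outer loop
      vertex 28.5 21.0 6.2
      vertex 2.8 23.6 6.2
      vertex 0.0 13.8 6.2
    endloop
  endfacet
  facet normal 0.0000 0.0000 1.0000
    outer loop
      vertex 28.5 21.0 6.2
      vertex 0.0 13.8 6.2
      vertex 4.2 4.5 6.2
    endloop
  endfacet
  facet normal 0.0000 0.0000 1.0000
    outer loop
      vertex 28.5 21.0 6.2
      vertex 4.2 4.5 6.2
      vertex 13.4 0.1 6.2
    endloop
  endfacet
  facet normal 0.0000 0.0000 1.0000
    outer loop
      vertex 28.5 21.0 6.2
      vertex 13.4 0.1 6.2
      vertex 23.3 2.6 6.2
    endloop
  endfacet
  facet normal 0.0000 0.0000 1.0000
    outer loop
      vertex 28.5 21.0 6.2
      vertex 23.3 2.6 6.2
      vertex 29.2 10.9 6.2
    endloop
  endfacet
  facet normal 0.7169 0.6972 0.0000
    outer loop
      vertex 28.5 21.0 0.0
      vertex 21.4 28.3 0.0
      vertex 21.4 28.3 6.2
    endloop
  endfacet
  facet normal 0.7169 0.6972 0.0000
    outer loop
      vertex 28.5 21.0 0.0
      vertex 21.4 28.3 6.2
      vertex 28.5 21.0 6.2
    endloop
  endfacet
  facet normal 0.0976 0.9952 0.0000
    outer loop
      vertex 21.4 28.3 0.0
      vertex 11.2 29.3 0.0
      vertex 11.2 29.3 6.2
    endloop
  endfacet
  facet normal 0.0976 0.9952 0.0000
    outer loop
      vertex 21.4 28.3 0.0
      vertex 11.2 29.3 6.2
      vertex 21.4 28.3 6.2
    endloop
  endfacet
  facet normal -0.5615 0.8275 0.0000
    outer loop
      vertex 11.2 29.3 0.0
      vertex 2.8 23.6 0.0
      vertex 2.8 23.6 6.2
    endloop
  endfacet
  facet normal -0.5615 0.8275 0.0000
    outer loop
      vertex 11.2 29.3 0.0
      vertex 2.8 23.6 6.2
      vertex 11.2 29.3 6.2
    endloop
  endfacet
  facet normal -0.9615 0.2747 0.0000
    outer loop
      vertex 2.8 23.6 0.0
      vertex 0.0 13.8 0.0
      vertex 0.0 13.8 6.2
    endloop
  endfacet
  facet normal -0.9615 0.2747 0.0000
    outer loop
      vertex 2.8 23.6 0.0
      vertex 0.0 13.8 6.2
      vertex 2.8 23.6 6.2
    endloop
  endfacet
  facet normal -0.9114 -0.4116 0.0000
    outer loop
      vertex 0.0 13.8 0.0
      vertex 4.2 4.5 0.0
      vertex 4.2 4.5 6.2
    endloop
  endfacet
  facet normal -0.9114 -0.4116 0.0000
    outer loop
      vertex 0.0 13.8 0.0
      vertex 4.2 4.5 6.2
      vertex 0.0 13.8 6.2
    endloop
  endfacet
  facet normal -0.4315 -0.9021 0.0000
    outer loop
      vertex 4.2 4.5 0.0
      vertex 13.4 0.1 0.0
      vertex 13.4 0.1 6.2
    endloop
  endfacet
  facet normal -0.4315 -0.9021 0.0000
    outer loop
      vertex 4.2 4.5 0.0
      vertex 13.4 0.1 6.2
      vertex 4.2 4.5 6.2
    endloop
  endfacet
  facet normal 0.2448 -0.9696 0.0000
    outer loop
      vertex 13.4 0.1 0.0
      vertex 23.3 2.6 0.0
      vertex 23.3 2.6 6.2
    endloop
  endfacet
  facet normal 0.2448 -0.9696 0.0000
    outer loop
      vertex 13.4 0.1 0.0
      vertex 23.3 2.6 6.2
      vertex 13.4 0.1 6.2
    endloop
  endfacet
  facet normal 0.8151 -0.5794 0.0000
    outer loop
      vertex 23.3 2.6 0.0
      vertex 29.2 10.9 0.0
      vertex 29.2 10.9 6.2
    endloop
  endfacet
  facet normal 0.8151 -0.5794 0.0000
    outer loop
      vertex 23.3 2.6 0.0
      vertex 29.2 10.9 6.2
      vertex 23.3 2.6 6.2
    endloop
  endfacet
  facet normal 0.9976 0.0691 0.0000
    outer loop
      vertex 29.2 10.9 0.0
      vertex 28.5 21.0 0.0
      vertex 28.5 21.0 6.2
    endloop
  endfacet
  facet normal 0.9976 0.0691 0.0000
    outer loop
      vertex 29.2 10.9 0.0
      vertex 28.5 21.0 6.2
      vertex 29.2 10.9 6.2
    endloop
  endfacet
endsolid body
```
; perimeter-only toolpath
G21 ; units = mm
G90 ; absolute positioning
G28 ; home
; layer 1
G0 Z0.9
G0 X28.5 Y21.0
G1 X21.4 Y28.3
G1 X11.2 Y29.3
G1 X2.8 Y23.6
G1 X0.0 Y13.8
G1 X4.2 Y4.5
G1 X13.4 Y0.1
G1 X23.3 Y2.6
G1 X29.2 Y10.9
G1 X28.5 Y21.0
; layer 2
G0 Z1.8
G0 X28.5 Y21.0
G1 X21.4 Y28.3
G1 X11.2 Y29.3
G1 X2.8 Y23.6
G1 X0.0 Y13.8
G1 X4.2 Y4.5
G1 X13.4 Y0.1
G1 X23.3 Y2.6
G1 X29.2 Y10.9
G1 X28.5 Y21.0
; layer 3
G0 Z2.7
G0 X28.5 Y21.0
G1 X21.4 Y28.3
G1 X11.2 Y29.3
G1 X2.8 Y23.6
G1 X0.0 Y13.8
G1 X4.2 Y4.5
G1 X13.4 Y0.1
G1 X23.3 Y2.6
G1 X29.2 Y10.9
G1 X28.5 Y21.0
; layer 4
G0 Z3.5
G0 X28.5 Y21.0
G1 X21.4 Y28.3
G1 X11.2 Y29.3
G1 X2.8 Y23.6
G1 X0.0 Y13.8
G1 X4.2 Y4.5
G1 X13.4 Y0.1
G1 X23.3 Y2.6
G1 X29.2 Y10.9
G1 X28.5 Y21.0
; layer 5
G0 Z4.4
G0 X28.5 Y21.0
G1 X21.4 Y28.3
G1 X11.2 Y29.3
G1 X2.8 Y23.6
G1 X0.0 Y13.8
G1 X4.2 Y4.5
G1 X13.4 Y0.1
G1 X23.3 Y2.6
G1 X29.2 Y10.9
G1 X28.5 Y21.0
; layer 6
G0 Z5.3
G0 X28.5 Y21.0
G1 X21.4 Y28.3
G1 X11.2 Y29.3
G1 X2.8 Y23.6
G1 X0.0 Y13.8
G1 X4.2 Y4.5
G1 X13.4 Y0.1
G1 X23.3 Y2.6
G1 X29.2 Y10.9
G1 X28.5 Y21.0
; layer 7
G0 Z6.2
G0 X28.5 Y21.0
G1 X21.4 Y28.3
G1 X11.2 Y29.3
G1 X2.8 Y23.6
G1 X0.0 Y13.8
G1 X4.2 Y4.5
G1 X13.4 Y0.1
G1 X23.3 Y2.6
G1 X29.2 Y10.9
G1 X28.5 Y21.0
M2 ; end

The solid is a regular 9-sided prism (a cylinder approximated with 9 flat sides), circumscribed radius ≈ 14.9 mm, height ≈ 6.2 mm. Slicing at Δz = 0.9 mm — 7 equal slices spanning the solid's height, so layer i sits at z = i·h/7 — gives 7 non-empty perimeters. Each is a 9-segment closed polygon; G0 lifts to the layer z and rapids to the start vertex, then G1 traces the edges.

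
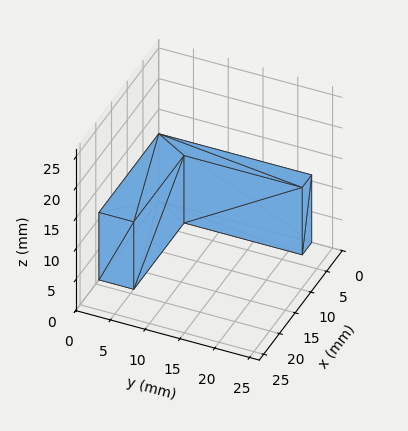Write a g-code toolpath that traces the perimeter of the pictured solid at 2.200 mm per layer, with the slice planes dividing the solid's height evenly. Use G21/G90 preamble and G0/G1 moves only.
Reading the render: the shape is an L-shaped prism: outer 19 × 22 mm, arm thicknesses ≈ 5 mm (horizontal) and 3 mm (vertical), extruded 11 mm in z (dimensions read to the nearest mm from the axis ticks). For the g-code, the solid's height is divided into equal slices at the stated Δz and each level perimeter traced with G1 moves after a G0 lift.

; perimeter-only toolpath
G21 ; units = mm
G90 ; absolute positioning
G28 ; home
; layer 1
G0 Z2.200
G0 X0.000 Y0.000
G1 X19.000 Y0.000
G1 X19.000 Y5.000
G1 X3.000 Y5.000
G1 X3.000 Y22.000
G1 X0.000 Y22.000
G1 X0.000 Y0.000
; layer 2
G0 Z4.400
G0 X0.000 Y0.000
G1 X19.000 Y0.000
G1 X19.000 Y5.000
G1 X3.000 Y5.000
G1 X3.000 Y22.000
G1 X0.000 Y22.000
G1 X0.000 Y0.000
; layer 3
G0 Z6.600
G0 X0.000 Y0.000
G1 X19.000 Y0.000
G1 X19.000 Y5.000
G1 X3.000 Y5.000
G1 X3.000 Y22.000
G1 X0.000 Y22.000
G1 X0.000 Y0.000
; layer 4
G0 Z8.800
G0 X0.000 Y0.000
G1 X19.000 Y0.000
G1 X19.000 Y5.000
G1 X3.000 Y5.000
G1 X3.000 Y22.000
G1 X0.000 Y22.000
G1 X0.000 Y0.000
; layer 5
G0 Z11.000
G0 X0.000 Y0.000
G1 X19.000 Y0.000
G1 X19.000 Y5.000
G1 X3.000 Y5.000
G1 X3.000 Y22.000
G1 X0.000 Y22.000
G1 X0.000 Y0.000
M2 ; end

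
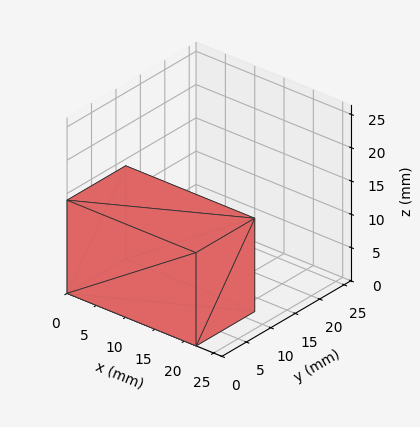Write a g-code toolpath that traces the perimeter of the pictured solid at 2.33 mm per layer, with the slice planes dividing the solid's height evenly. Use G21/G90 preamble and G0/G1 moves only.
Reading the render: the shape is a rectangular box, roughly 22 × 12 mm footprint and 14 mm tall (dimensions read to the nearest mm from the axis ticks). For the g-code, the solid's height is divided into equal slices at the stated Δz and each level perimeter traced with G1 moves after a G0 lift.

; perimeter-only toolpath
G21 ; units = mm
G90 ; absolute positioning
G28 ; home
; layer 1
G0 Z2.33
G0 X0.00 Y0.00
G1 X22.00 Y0.00
G1 X22.00 Y12.00
G1 X0.00 Y12.00
G1 X0.00 Y0.00
; layer 2
G0 Z4.67
G0 X0.00 Y0.00
G1 X22.00 Y0.00
G1 X22.00 Y12.00
G1 X0.00 Y12.00
G1 X0.00 Y0.00
; layer 3
G0 Z7.00
G0 X0.00 Y0.00
G1 X22.00 Y0.00
G1 X22.00 Y12.00
G1 X0.00 Y12.00
G1 X0.00 Y0.00
; layer 4
G0 Z9.33
G0 X0.00 Y0.00
G1 X22.00 Y0.00
G1 X22.00 Y12.00
G1 X0.00 Y12.00
G1 X0.00 Y0.00
; layer 5
G0 Z11.67
G0 X0.00 Y0.00
G1 X22.00 Y0.00
G1 X22.00 Y12.00
G1 X0.00 Y12.00
G1 X0.00 Y0.00
; layer 6
G0 Z14.00
G0 X0.00 Y0.00
G1 X22.00 Y0.00
G1 X22.00 Y12.00
G1 X0.00 Y12.00
G1 X0.00 Y0.00
M2 ; end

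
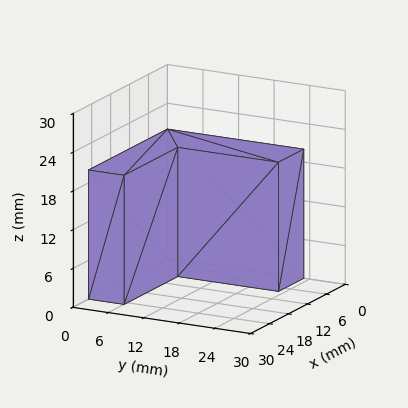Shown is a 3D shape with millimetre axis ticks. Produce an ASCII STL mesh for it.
Reading the render: the shape is an L-shaped prism: outer 25 × 23 mm, arm thicknesses ≈ 6 mm (horizontal) and 8 mm (vertical), extruded 20 mm in z (dimensions read to the nearest mm from the axis ticks). For the STL, each face is triangulated and given an outward normal.

solid part
  facet normal 0.0000 0.0000 -1.0000
    outer loop
      vertex 25.000 6.000 0.000
      vertex 25.000 0.000 0.000
      vertex 0.000 0.000 0.000
    endloop
  endfacet
  facet normal 0.0000 0.0000 -1.0000
    outer loop
      vertex 8.000 6.000 0.000
      vertex 25.000 6.000 0.000
      vertex 0.000 0.000 0.000
    endloop
  endfacet
  facet normal 0.0000 0.0000 -1.0000
    outer loop
      vertex 8.000 23.000 0.000
      vertex 8.000 6.000 0.000
      vertex 0.000 0.000 0.000
    endloop
  endfacet
  facet normal 0.0000 0.0000 -1.0000
    outer loop
      vertex 0.000 23.000 0.000
      vertex 8.000 23.000 0.000
      vertex 0.000 0.000 0.000
    endloop
  endfacet
  facet normal 0.0000 0.0000 1.0000
    outer loop
      vertex 0.000 0.000 20.000
      vertex 25.000 0.000 20.000
      vertex 25.000 6.000 20.000
    endloop
  endfacet
  facet normal 0.0000 0.0000 1.0000
    outer loop
      vertex 0.000 0.000 20.000
      vertex 25.000 6.000 20.000
      vertex 8.000 6.000 20.000
    endloop
  endfacet
  facet normal 0.0000 0.0000 1.0000
    outer loop
      vertex 0.000 0.000 20.000
      vertex 8.000 6.000 20.000
      vertex 8.000 23.000 20.000
    endloop
  endfacet
  facet normal 0.0000 0.0000 1.0000
    outer loop
      vertex 0.000 0.000 20.000
      vertex 8.000 23.000 20.000
      vertex 0.000 23.000 20.000
    endloop
  endfacet
  facet normal 0.0000 -1.0000 0.0000
    outer loop
      vertex 0.000 0.000 0.000
      vertex 25.000 0.000 0.000
      vertex 25.000 0.000 20.000
    endloop
  endfacet
  facet normal 0.0000 -1.0000 0.0000
    outer loop
      vertex 0.000 0.000 0.000
      vertex 25.000 0.000 20.000
      vertex 0.000 0.000 20.000
    endloop
  endfacet
  facet normal 1.0000 0.0000 0.0000
    outer loop
      vertex 25.000 0.000 0.000
      vertex 25.000 6.000 0.000
      vertex 25.000 6.000 20.000
    endloop
  endfacet
  facet normal 1.0000 0.0000 0.0000
    outer loop
      vertex 25.000 0.000 0.000
      vertex 25.000 6.000 20.000
      vertex 25.000 0.000 20.000
    endloop
  endfacet
  facet normal 0.0000 1.0000 0.0000
    outer loop
      vertex 25.000 6.000 0.000
      vertex 8.000 6.000 0.000
      vertex 8.000 6.000 20.000
    endloop
  endfacet
  facet normal 0.0000 1.0000 0.0000
    outer loop
      vertex 25.000 6.000 0.000
      vertex 8.000 6.000 20.000
      vertex 25.000 6.000 20.000
    endloop
  endfacet
  facet normal 1.0000 0.0000 0.0000
    outer loop
      vertex 8.000 6.000 0.000
      vertex 8.000 23.000 0.000
      vertex 8.000 23.000 20.000
    endloop
  endfacet
  facet normal 1.0000 0.0000 0.0000
    outer loop
      vertex 8.000 6.000 0.000
      vertex 8.000 23.000 20.000
      vertex 8.000 6.000 20.000
    endloop
  endfacet
  facet normal 0.0000 1.0000 0.0000
    outer loop
      vertex 8.000 23.000 0.000
      vertex 0.000 23.000 0.000
      vertex 0.000 23.000 20.000
    endloop
  endfacet
  facet normal 0.0000 1.0000 0.0000
    outer loop
      vertex 8.000 23.000 0.000
      vertex 0.000 23.000 20.000
      vertex 8.000 23.000 20.000
    endloop
  endfacet
  facet normal -1.0000 0.0000 0.0000
    outer loop
      vertex 0.000 23.000 0.000
      vertex 0.000 0.000 0.000
      vertex 0.000 0.000 20.000
    endloop
  endfacet
  facet normal -1.0000 0.0000 0.0000
    outer loop
      vertex 0.000 23.000 0.000
      vertex 0.000 0.000 20.000
      vertex 0.000 23.000 20.000
    endloop
  endfacet
endsolid part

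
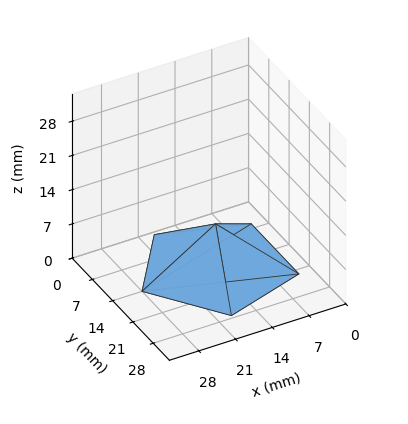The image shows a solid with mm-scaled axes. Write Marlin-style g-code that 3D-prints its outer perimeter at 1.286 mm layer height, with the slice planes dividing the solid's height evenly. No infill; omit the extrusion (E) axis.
Reading the render: the shape is a regular 5-sided pyramid, base circumscribed radius ≈ 14 mm, apex at z ≈ 9 mm (dimensions read to the nearest mm from the axis ticks). For the g-code, the solid's height is divided into equal slices at the stated Δz and each level perimeter traced with G1 moves after a G0 lift.

; perimeter-only toolpath
G21 ; units = mm
G90 ; absolute positioning
G28 ; home
; layer 1
G0 Z1.286
G0 X26.000 Y14.000
G1 X17.708 Y25.413
G1 X4.292 Y21.053
G1 X4.292 Y6.947
G1 X17.708 Y2.587
G1 X26.000 Y14.000
; layer 2
G0 Z2.571
G0 X24.000 Y14.000
G1 X17.090 Y23.511
G1 X5.910 Y19.878
G1 X5.910 Y8.122
G1 X17.090 Y4.489
G1 X24.000 Y14.000
; layer 3
G0 Z3.857
G0 X22.000 Y14.000
G1 X16.472 Y21.609
G1 X7.528 Y18.702
G1 X7.528 Y9.298
G1 X16.472 Y6.391
G1 X22.000 Y14.000
; layer 4
G0 Z5.143
G0 X20.000 Y14.000
G1 X15.854 Y19.706
G1 X9.146 Y17.527
G1 X9.146 Y10.473
G1 X15.854 Y8.294
G1 X20.000 Y14.000
; layer 5
G0 Z6.429
G0 X18.000 Y14.000
G1 X15.236 Y17.804
G1 X10.764 Y16.351
G1 X10.764 Y11.649
G1 X15.236 Y10.196
G1 X18.000 Y14.000
; layer 6
G0 Z7.714
G0 X16.000 Y14.000
G1 X14.618 Y15.902
G1 X12.382 Y15.176
G1 X12.382 Y12.824
G1 X14.618 Y12.098
G1 X16.000 Y14.000
M2 ; end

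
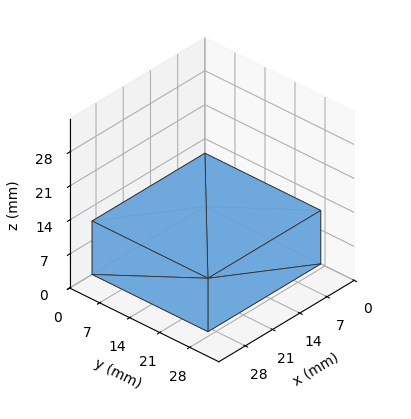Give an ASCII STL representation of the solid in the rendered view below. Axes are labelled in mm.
Reading the render: the shape is a rectangular box, roughly 29 × 27 mm footprint and 11 mm tall (dimensions read to the nearest mm from the axis ticks). For the STL, each face is triangulated and given an outward normal.

solid part
  facet normal 0.0000 0.0000 -1.0000
    outer loop
      vertex 29.0 27.0 0.0
      vertex 29.0 0.0 0.0
      vertex 0.0 0.0 0.0
    endloop
  endfacet
  facet normal 0.0000 0.0000 -1.0000
    outer loop
      vertex 0.0 27.0 0.0
      vertex 29.0 27.0 0.0
      vertex 0.0 0.0 0.0
    endloop
  endfacet
  facet normal 0.0000 0.0000 1.0000
    outer loop
      vertex 0.0 0.0 11.0
      vertex 29.0 0.0 11.0
      vertex 29.0 27.0 11.0
    endloop
  endfacet
  facet normal 0.0000 0.0000 1.0000
    outer loop
      vertex 0.0 0.0 11.0
      vertex 29.0 27.0 11.0
      vertex 0.0 27.0 11.0
    endloop
  endfacet
  facet normal 0.0000 -1.0000 0.0000
    outer loop
      vertex 0.0 0.0 0.0
      vertex 29.0 0.0 0.0
      vertex 29.0 0.0 11.0
    endloop
  endfacet
  facet normal 0.0000 -1.0000 0.0000
    outer loop
      vertex 0.0 0.0 0.0
      vertex 29.0 0.0 11.0
      vertex 0.0 0.0 11.0
    endloop
  endfacet
  facet normal 0.0000 1.0000 0.0000
    outer loop
      vertex 29.0 27.0 11.0
      vertex 29.0 27.0 0.0
      vertex 0.0 27.0 0.0
    endloop
  endfacet
  facet normal 0.0000 1.0000 0.0000
    outer loop
      vertex 0.0 27.0 11.0
      vertex 29.0 27.0 11.0
      vertex 0.0 27.0 0.0
    endloop
  endfacet
  facet normal -1.0000 0.0000 0.0000
    outer loop
      vertex 0.0 27.0 11.0
      vertex 0.0 27.0 0.0
      vertex 0.0 0.0 0.0
    endloop
  endfacet
  facet normal -1.0000 0.0000 0.0000
    outer loop
      vertex 0.0 0.0 11.0
      vertex 0.0 27.0 11.0
      vertex 0.0 0.0 0.0
    endloop
  endfacet
  facet normal 1.0000 0.0000 0.0000
    outer loop
      vertex 29.0 0.0 0.0
      vertex 29.0 27.0 0.0
      vertex 29.0 27.0 11.0
    endloop
  endfacet
  facet normal 1.0000 0.0000 0.0000
    outer loop
      vertex 29.0 0.0 0.0
      vertex 29.0 27.0 11.0
      vertex 29.0 0.0 11.0
    endloop
  endfacet
endsolid part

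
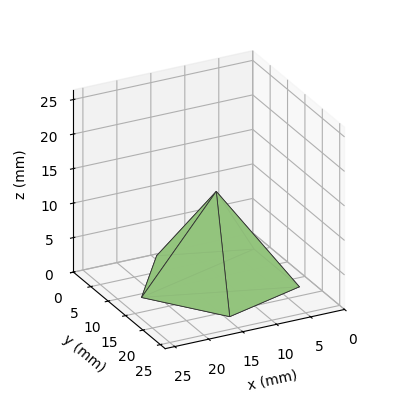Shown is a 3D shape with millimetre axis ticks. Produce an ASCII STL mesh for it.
Reading the render: the shape is a regular 5-sided pyramid, base circumscribed radius ≈ 11 mm, apex at z ≈ 13 mm (dimensions read to the nearest mm from the axis ticks). For the STL, each face is triangulated and given an outward normal.

solid part
  facet normal 0.0000 0.0000 -1.0000
    outer loop
      vertex 2.1 17.5 0.0
      vertex 14.4 21.5 0.0
      vertex 22.0 11.0 0.0
    endloop
  endfacet
  facet normal 0.0000 0.0000 -1.0000
    outer loop
      vertex 2.1 4.5 0.0
      vertex 2.1 17.5 0.0
      vertex 22.0 11.0 0.0
    endloop
  endfacet
  facet normal 0.0000 0.0000 -1.0000
    outer loop
      vertex 14.4 0.5 0.0
      vertex 2.1 4.5 0.0
      vertex 22.0 11.0 0.0
    endloop
  endfacet
  facet normal 0.6682 0.4836 0.5654
    outer loop
      vertex 22.0 11.0 0.0
      vertex 14.4 21.5 0.0
      vertex 11.0 11.0 13.0
    endloop
  endfacet
  facet normal -0.2549 0.7837 0.5664
    outer loop
      vertex 14.4 21.5 0.0
      vertex 2.1 17.5 0.0
      vertex 11.0 11.0 13.0
    endloop
  endfacet
  facet normal -0.8252 0.0000 0.5649
    outer loop
      vertex 2.1 17.5 0.0
      vertex 2.1 4.5 0.0
      vertex 11.0 11.0 13.0
    endloop
  endfacet
  facet normal -0.2549 -0.7837 0.5664
    outer loop
      vertex 2.1 4.5 0.0
      vertex 14.4 0.5 0.0
      vertex 11.0 11.0 13.0
    endloop
  endfacet
  facet normal 0.6682 -0.4836 0.5654
    outer loop
      vertex 14.4 0.5 0.0
      vertex 22.0 11.0 0.0
      vertex 11.0 11.0 13.0
    endloop
  endfacet
endsolid part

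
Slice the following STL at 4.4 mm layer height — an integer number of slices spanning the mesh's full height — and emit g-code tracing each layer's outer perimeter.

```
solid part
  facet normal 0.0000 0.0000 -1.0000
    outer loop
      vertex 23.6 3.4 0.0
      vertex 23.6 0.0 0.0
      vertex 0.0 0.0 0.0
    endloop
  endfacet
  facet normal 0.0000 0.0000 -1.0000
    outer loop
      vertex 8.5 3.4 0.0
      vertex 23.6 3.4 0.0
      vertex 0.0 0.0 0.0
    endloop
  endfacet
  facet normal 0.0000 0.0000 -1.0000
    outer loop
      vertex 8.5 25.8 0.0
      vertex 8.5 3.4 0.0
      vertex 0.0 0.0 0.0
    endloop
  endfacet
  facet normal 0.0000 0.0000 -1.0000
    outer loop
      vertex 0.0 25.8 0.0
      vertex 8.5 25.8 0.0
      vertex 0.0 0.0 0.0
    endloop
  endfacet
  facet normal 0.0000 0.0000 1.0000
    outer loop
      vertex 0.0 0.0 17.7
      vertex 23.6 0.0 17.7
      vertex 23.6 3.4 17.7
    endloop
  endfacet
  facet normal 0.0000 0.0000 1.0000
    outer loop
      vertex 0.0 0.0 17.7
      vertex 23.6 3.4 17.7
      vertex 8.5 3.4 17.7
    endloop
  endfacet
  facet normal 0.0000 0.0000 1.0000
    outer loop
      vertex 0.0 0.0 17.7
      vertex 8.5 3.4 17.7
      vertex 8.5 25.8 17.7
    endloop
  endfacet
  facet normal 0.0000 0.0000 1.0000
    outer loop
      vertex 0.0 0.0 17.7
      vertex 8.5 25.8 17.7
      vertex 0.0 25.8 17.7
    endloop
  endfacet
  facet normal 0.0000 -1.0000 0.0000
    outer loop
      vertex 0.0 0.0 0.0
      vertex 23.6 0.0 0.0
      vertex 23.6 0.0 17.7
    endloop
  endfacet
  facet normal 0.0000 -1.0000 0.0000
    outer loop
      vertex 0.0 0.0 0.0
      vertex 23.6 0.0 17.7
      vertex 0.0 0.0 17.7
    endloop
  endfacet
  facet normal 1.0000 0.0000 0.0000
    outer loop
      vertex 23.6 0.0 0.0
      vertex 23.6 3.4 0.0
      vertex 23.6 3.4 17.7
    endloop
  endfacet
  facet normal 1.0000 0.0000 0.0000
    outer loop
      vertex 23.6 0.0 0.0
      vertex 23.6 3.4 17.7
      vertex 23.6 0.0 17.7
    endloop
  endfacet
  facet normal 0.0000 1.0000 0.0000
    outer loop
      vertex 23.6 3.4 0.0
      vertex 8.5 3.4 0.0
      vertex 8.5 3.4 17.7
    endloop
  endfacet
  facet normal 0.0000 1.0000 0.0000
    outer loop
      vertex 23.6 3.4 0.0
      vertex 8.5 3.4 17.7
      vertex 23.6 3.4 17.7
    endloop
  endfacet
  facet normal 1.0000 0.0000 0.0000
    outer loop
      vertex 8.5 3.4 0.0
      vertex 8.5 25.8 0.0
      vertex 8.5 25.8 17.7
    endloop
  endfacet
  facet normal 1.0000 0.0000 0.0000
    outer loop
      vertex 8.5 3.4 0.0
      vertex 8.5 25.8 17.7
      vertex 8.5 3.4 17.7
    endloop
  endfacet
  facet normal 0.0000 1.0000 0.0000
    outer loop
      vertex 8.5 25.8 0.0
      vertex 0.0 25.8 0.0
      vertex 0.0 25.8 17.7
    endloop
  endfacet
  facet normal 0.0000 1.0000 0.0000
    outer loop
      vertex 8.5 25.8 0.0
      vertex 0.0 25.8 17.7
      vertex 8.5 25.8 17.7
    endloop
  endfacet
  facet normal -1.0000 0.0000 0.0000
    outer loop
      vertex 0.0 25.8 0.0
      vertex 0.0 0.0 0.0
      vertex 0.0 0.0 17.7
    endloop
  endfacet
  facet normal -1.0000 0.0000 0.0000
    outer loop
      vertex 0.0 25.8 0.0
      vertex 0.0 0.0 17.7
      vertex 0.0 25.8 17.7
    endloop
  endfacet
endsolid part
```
; perimeter-only toolpath
G21 ; units = mm
G90 ; absolute positioning
G28 ; home
; layer 1
G0 Z4.4
G0 X0.0 Y0.0
G1 X23.6 Y0.0
G1 X23.6 Y3.4
G1 X8.5 Y3.4
G1 X8.5 Y25.8
G1 X0.0 Y25.8
G1 X0.0 Y0.0
; layer 2
G0 Z8.8
G0 X0.0 Y0.0
G1 X23.6 Y0.0
G1 X23.6 Y3.4
G1 X8.5 Y3.4
G1 X8.5 Y25.8
G1 X0.0 Y25.8
G1 X0.0 Y0.0
; layer 3
G0 Z13.3
G0 X0.0 Y0.0
G1 X23.6 Y0.0
G1 X23.6 Y3.4
G1 X8.5 Y3.4
G1 X8.5 Y25.8
G1 X0.0 Y25.8
G1 X0.0 Y0.0
; layer 4
G0 Z17.7
G0 X0.0 Y0.0
G1 X23.6 Y0.0
G1 X23.6 Y3.4
G1 X8.5 Y3.4
G1 X8.5 Y25.8
G1 X0.0 Y25.8
G1 X0.0 Y0.0
M2 ; end

The solid is an L-shaped prism: outer 23.6 × 25.8 mm, arm thicknesses ≈ 3.4 mm (horizontal) and 8.5 mm (vertical), extruded 17.7 mm in z. Slicing at Δz = 4.4 mm — 4 equal slices spanning the solid's height, so layer i sits at z = i·h/4 — gives 4 non-empty perimeters. Each is a 6-segment closed polygon; G0 lifts to the layer z and rapids to the start vertex, then G1 traces the edges.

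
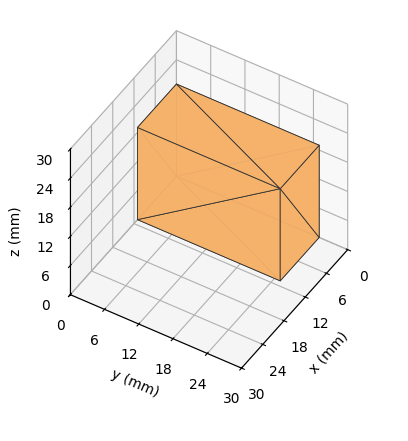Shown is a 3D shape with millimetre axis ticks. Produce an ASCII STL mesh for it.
Reading the render: the shape is a rectangular box, roughly 11 × 25 mm footprint and 19 mm tall (dimensions read to the nearest mm from the axis ticks). For the STL, each face is triangulated and given an outward normal.

solid part
  facet normal 0.0000 0.0000 -1.0000
    outer loop
      vertex 11.000 25.000 0.000
      vertex 11.000 0.000 0.000
      vertex 0.000 0.000 0.000
    endloop
  endfacet
  facet normal 0.0000 0.0000 -1.0000
    outer loop
      vertex 0.000 25.000 0.000
      vertex 11.000 25.000 0.000
      vertex 0.000 0.000 0.000
    endloop
  endfacet
  facet normal 0.0000 0.0000 1.0000
    outer loop
      vertex 0.000 0.000 19.000
      vertex 11.000 0.000 19.000
      vertex 11.000 25.000 19.000
    endloop
  endfacet
  facet normal 0.0000 0.0000 1.0000
    outer loop
      vertex 0.000 0.000 19.000
      vertex 11.000 25.000 19.000
      vertex 0.000 25.000 19.000
    endloop
  endfacet
  facet normal 0.0000 -1.0000 0.0000
    outer loop
      vertex 0.000 0.000 0.000
      vertex 11.000 0.000 0.000
      vertex 11.000 0.000 19.000
    endloop
  endfacet
  facet normal 0.0000 -1.0000 0.0000
    outer loop
      vertex 0.000 0.000 0.000
      vertex 11.000 0.000 19.000
      vertex 0.000 0.000 19.000
    endloop
  endfacet
  facet normal 0.0000 1.0000 0.0000
    outer loop
      vertex 11.000 25.000 19.000
      vertex 11.000 25.000 0.000
      vertex 0.000 25.000 0.000
    endloop
  endfacet
  facet normal 0.0000 1.0000 0.0000
    outer loop
      vertex 0.000 25.000 19.000
      vertex 11.000 25.000 19.000
      vertex 0.000 25.000 0.000
    endloop
  endfacet
  facet normal -1.0000 0.0000 0.0000
    outer loop
      vertex 0.000 25.000 19.000
      vertex 0.000 25.000 0.000
      vertex 0.000 0.000 0.000
    endloop
  endfacet
  facet normal -1.0000 0.0000 0.0000
    outer loop
      vertex 0.000 0.000 19.000
      vertex 0.000 25.000 19.000
      vertex 0.000 0.000 0.000
    endloop
  endfacet
  facet normal 1.0000 0.0000 0.0000
    outer loop
      vertex 11.000 0.000 0.000
      vertex 11.000 25.000 0.000
      vertex 11.000 25.000 19.000
    endloop
  endfacet
  facet normal 1.0000 0.0000 0.0000
    outer loop
      vertex 11.000 0.000 0.000
      vertex 11.000 25.000 19.000
      vertex 11.000 0.000 19.000
    endloop
  endfacet
endsolid part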